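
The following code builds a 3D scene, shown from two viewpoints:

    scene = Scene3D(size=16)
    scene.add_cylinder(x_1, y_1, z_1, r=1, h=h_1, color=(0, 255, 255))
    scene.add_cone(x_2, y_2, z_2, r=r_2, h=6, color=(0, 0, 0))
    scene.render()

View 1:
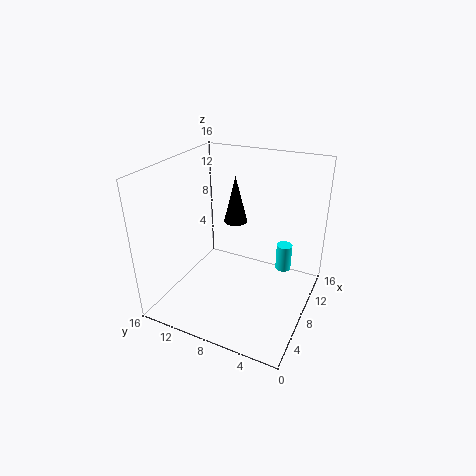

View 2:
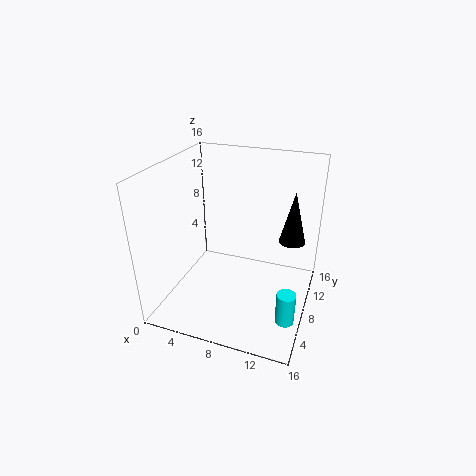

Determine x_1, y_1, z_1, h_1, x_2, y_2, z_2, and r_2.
x_1 = 14.5
y_1 = 4.5
z_1 = 1
h_1 = 3.5
x_2 = 13.5
y_2 = 11
z_2 = 7
r_2 = 1.5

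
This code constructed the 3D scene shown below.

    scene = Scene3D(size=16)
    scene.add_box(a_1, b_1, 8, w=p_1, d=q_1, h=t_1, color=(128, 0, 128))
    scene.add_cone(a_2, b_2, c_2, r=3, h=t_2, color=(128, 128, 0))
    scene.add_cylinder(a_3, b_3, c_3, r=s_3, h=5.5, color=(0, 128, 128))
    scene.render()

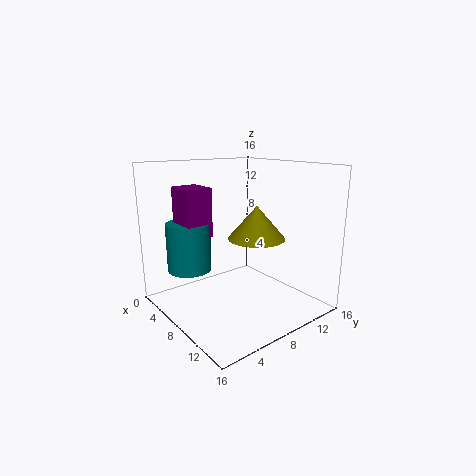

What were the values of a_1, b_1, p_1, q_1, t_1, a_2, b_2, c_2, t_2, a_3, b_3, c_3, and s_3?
a_1 = 2.5, b_1 = 3, p_1 = 3.5, q_1 = 3, t_1 = 5.5, a_2 = 10.5, b_2 = 8.5, c_2 = 8.5, t_2 = 3.5, a_3 = 4, b_3 = 4, c_3 = 4, s_3 = 2.5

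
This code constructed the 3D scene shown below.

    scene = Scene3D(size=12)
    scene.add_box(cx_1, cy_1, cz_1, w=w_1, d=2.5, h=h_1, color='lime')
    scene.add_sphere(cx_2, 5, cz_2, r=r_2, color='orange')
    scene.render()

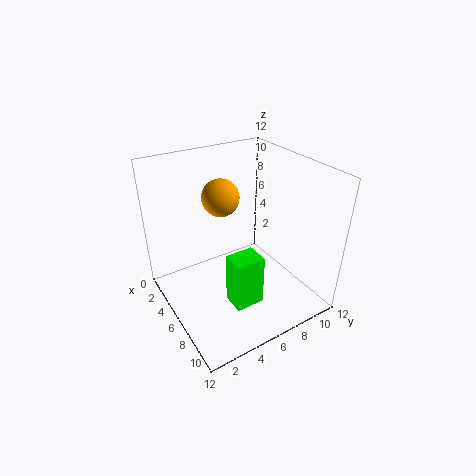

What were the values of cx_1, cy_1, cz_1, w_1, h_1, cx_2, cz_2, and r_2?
cx_1 = 6.5
cy_1 = 4.5
cz_1 = 0.5
w_1 = 2
h_1 = 4.5
cx_2 = 5
cz_2 = 9.5
r_2 = 1.5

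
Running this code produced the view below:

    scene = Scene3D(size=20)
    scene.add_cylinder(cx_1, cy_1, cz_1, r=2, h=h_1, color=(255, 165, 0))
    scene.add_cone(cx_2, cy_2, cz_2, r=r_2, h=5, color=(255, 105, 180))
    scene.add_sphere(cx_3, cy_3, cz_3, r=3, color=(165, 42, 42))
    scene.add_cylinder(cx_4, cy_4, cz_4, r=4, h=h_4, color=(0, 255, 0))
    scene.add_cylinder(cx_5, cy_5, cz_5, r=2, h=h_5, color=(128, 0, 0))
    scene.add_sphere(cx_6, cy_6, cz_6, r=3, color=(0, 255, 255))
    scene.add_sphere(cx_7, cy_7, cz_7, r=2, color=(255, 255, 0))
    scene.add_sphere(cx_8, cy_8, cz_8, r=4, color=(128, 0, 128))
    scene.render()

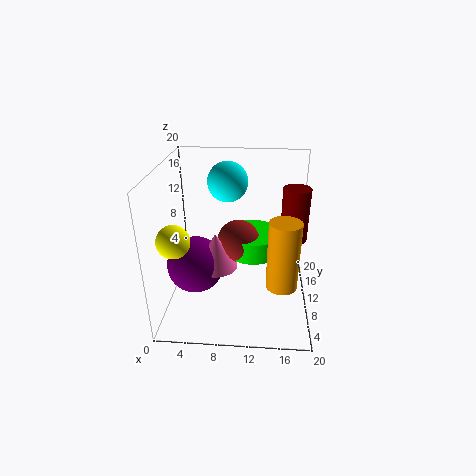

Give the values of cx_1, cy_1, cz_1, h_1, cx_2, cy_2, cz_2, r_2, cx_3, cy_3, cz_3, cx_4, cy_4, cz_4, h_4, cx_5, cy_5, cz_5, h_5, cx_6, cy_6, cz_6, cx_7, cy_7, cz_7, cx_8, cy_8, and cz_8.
cx_1 = 16, cy_1 = 5, cz_1 = 6, h_1 = 9, cx_2 = 7, cy_2 = 9, cz_2 = 6, r_2 = 3, cx_3 = 10, cy_3 = 11, cz_3 = 9, cx_4 = 12, cy_4 = 12, cz_4 = 7, h_4 = 3, cx_5 = 18, cy_5 = 14, cz_5 = 8, h_5 = 8, cx_6 = 8, cy_6 = 16, cz_6 = 16, cx_7 = 3, cy_7 = 3, cz_7 = 13, cx_8 = 4, cy_8 = 9, cz_8 = 6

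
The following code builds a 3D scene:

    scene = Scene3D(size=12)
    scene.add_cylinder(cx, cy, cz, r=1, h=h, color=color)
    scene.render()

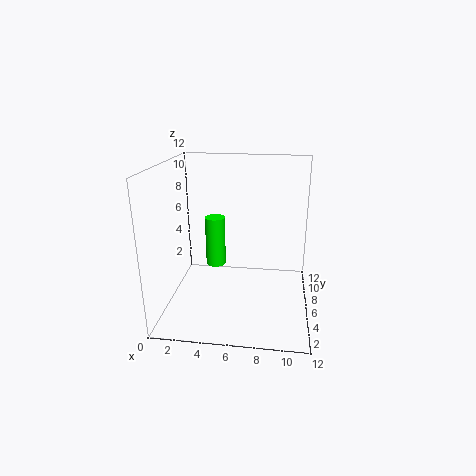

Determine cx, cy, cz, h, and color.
cx = 3, cy = 11, cz = 1, h = 5, color = 'lime'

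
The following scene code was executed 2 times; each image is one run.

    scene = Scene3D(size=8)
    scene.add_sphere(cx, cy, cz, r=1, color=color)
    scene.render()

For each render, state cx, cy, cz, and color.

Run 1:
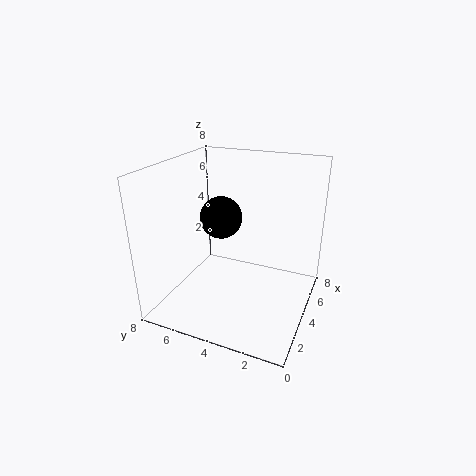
cx = 2, cy = 4, cz = 6, color = 'black'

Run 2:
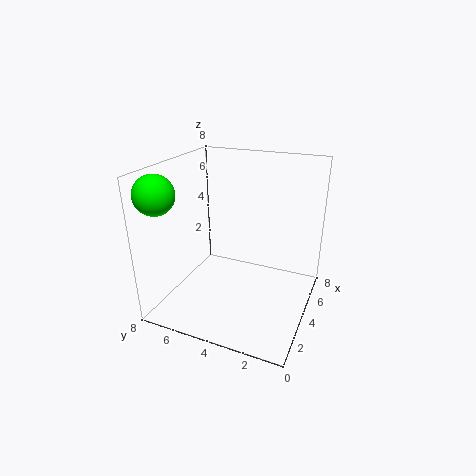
cx = 1, cy = 7, cz = 7, color = 'lime'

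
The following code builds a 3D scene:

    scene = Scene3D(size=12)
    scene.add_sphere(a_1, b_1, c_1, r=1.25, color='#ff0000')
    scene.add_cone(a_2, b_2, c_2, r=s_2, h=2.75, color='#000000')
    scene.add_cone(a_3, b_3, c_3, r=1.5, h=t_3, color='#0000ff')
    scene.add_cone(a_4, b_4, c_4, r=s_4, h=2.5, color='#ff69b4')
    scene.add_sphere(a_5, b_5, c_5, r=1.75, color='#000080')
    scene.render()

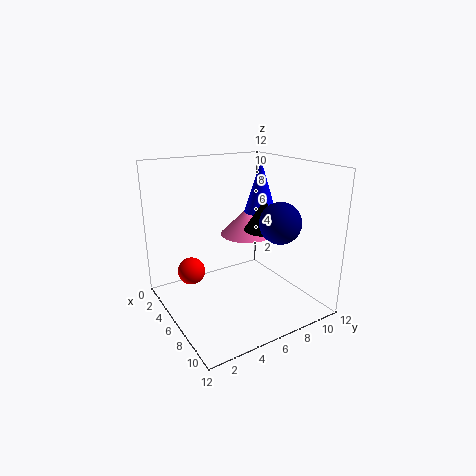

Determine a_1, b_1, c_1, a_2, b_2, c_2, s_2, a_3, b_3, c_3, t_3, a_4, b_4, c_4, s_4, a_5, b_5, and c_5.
a_1 = 2.25; b_1 = 3.25; c_1 = 2; a_2 = 5.5; b_2 = 9; c_2 = 6; s_2 = 1.75; a_3 = 3.5; b_3 = 10; c_3 = 7; t_3 = 4.75; a_4 = 2.75; b_4 = 9; c_4 = 4.75; s_4 = 2.5; a_5 = 7.75; b_5 = 9; c_5 = 7.25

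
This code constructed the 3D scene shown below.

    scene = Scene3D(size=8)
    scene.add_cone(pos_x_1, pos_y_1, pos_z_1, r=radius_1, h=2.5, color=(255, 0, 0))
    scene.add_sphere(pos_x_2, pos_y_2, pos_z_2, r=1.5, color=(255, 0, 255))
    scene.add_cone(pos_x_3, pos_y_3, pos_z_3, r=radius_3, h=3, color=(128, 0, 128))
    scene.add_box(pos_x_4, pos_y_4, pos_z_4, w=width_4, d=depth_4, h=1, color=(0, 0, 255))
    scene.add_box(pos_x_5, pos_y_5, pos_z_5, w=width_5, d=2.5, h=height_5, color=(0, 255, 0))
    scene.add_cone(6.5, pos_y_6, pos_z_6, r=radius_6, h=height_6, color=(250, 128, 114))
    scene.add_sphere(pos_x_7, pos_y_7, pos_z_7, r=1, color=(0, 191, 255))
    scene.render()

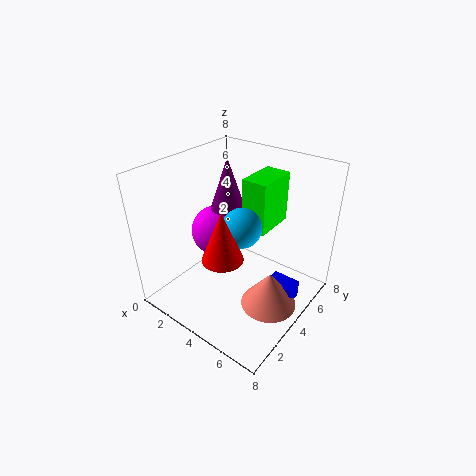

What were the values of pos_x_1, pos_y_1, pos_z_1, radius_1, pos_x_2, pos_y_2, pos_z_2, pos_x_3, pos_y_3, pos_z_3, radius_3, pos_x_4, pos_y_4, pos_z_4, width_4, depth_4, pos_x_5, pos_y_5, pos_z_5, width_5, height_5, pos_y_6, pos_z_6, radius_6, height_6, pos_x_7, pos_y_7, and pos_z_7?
pos_x_1 = 5, pos_y_1 = 1.5, pos_z_1 = 4.5, radius_1 = 1, pos_x_2 = 2, pos_y_2 = 4.5, pos_z_2 = 3.5, pos_x_3 = 2.5, pos_y_3 = 5, pos_z_3 = 5, radius_3 = 1, pos_x_4 = 6, pos_y_4 = 4, pos_z_4 = 1, width_4 = 1.5, depth_4 = 1, pos_x_5 = 3.5, pos_y_5 = 5, pos_z_5 = 4, width_5 = 1.5, height_5 = 3, pos_y_6 = 3.5, pos_z_6 = 1, radius_6 = 1.5, height_6 = 2, pos_x_7 = 5, pos_y_7 = 3, pos_z_7 = 5.5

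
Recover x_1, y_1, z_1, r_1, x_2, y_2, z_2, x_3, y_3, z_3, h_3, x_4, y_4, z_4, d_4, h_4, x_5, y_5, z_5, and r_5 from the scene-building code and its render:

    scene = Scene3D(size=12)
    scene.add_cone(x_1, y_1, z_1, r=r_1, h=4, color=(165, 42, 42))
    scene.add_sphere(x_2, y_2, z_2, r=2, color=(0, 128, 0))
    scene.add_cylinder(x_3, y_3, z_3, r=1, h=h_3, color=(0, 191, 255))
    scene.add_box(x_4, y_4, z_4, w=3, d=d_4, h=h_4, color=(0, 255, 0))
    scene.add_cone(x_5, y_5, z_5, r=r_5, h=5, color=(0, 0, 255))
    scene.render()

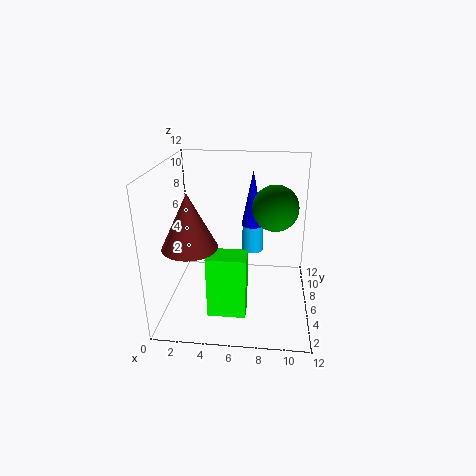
x_1 = 3; y_1 = 2; z_1 = 7; r_1 = 2; x_2 = 9; y_2 = 8; z_2 = 8; x_3 = 7; y_3 = 10; z_3 = 3; h_3 = 3; x_4 = 4; y_4 = 2; z_4 = 1; d_4 = 2; h_4 = 5; x_5 = 7; y_5 = 9; z_5 = 6; r_5 = 1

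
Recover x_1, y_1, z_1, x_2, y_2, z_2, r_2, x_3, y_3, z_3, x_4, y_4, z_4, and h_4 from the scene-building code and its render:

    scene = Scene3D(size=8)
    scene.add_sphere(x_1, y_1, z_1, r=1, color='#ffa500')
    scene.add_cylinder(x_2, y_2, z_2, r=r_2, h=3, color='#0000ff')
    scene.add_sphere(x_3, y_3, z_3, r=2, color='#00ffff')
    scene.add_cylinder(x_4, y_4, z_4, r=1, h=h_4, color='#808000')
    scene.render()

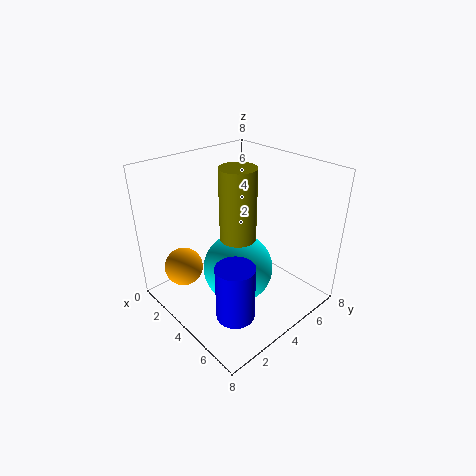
x_1 = 3
y_1 = 1
z_1 = 3
x_2 = 6
y_2 = 2
z_2 = 1
r_2 = 1
x_3 = 4
y_3 = 4
z_3 = 2
x_4 = 4
y_4 = 4
z_4 = 4
h_4 = 4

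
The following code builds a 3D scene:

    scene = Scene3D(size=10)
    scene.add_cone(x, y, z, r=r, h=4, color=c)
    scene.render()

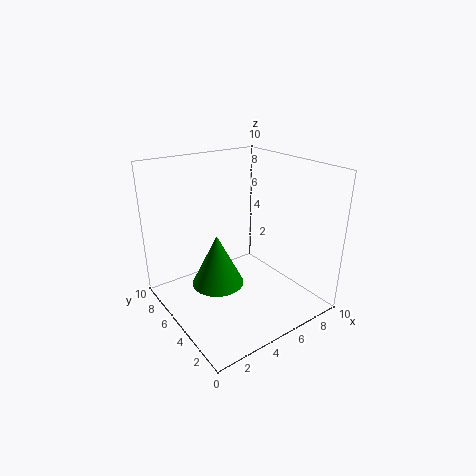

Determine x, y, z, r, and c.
x = 4.5; y = 7; z = 0.5; r = 2; c = 'green'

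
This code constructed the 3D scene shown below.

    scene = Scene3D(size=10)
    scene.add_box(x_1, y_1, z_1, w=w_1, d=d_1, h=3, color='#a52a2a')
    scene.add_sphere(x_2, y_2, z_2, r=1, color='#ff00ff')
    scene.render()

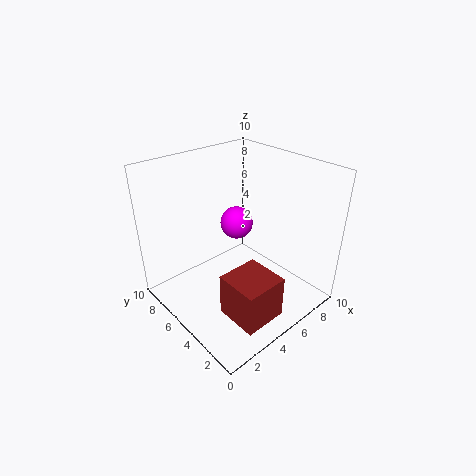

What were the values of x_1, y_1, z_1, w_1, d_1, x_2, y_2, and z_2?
x_1 = 2.5, y_1 = 1, z_1 = 0.5, w_1 = 3, d_1 = 3, x_2 = 4, y_2 = 4, z_2 = 7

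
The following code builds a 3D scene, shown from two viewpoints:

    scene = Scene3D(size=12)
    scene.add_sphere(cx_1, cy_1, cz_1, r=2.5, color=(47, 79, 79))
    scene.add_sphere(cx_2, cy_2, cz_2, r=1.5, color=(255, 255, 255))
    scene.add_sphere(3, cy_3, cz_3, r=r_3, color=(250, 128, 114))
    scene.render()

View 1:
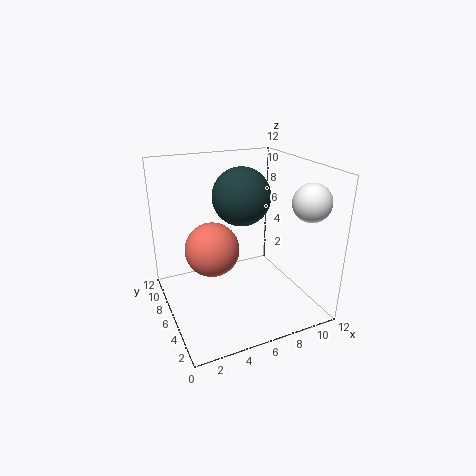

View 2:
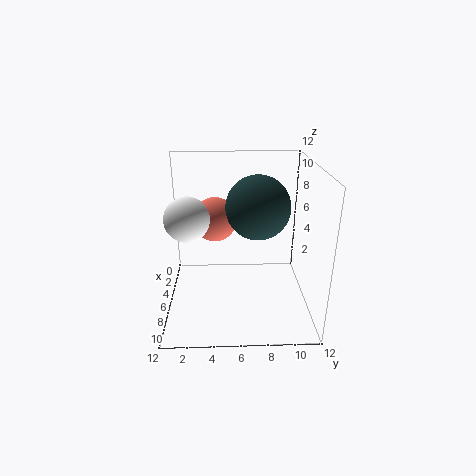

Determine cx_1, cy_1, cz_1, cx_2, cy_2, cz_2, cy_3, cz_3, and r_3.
cx_1 = 7; cy_1 = 7.5; cz_1 = 9; cx_2 = 10.5; cy_2 = 2.5; cz_2 = 9.5; cy_3 = 4; cz_3 = 6.5; r_3 = 2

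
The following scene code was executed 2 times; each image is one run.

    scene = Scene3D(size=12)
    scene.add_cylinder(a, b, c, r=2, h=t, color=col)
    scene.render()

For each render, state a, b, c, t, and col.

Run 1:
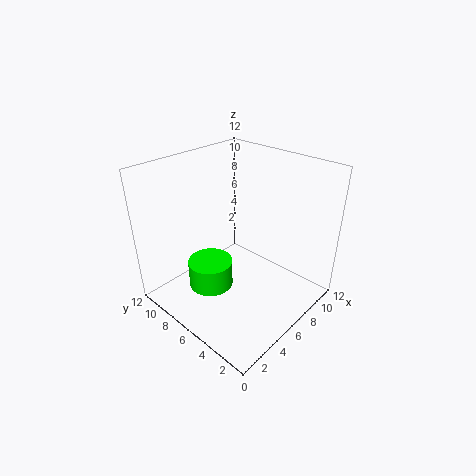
a = 5
b = 8.5
c = 0.5
t = 2.5
col = 'lime'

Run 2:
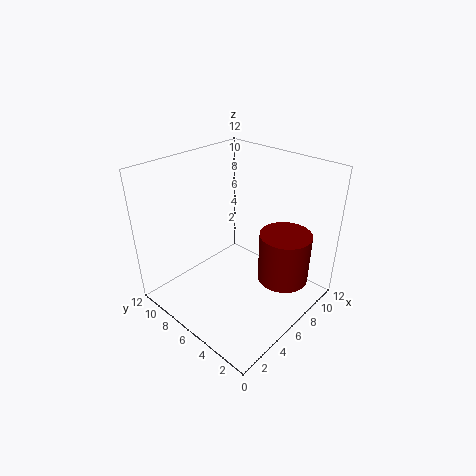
a = 7
b = 2
c = 3.5
t = 4
col = 'maroon'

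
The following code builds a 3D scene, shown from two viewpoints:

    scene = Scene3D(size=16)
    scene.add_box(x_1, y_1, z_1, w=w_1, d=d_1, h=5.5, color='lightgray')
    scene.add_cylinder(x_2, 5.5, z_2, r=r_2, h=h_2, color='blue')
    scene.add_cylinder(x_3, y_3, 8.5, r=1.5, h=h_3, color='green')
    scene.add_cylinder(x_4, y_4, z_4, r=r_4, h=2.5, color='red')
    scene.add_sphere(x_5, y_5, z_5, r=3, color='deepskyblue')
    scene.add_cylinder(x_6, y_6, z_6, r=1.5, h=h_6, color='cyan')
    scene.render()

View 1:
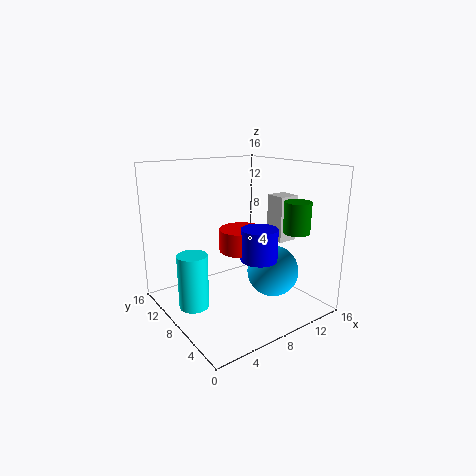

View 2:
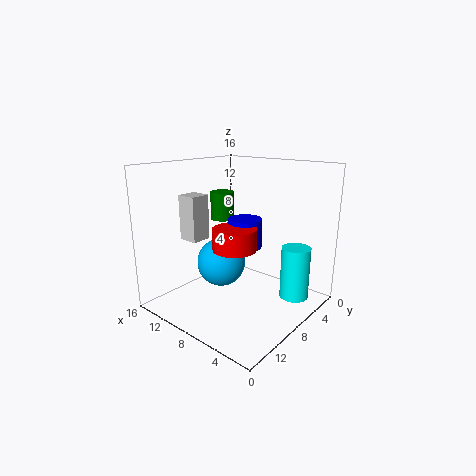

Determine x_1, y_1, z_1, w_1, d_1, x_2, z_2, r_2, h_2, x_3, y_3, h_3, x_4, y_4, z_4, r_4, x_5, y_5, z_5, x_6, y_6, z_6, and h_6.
x_1 = 13.5
y_1 = 7
z_1 = 6.5
w_1 = 2.5
d_1 = 2.5
x_2 = 9
z_2 = 6
r_2 = 2
h_2 = 3.5
x_3 = 13.5
y_3 = 4.5
h_3 = 3.5
x_4 = 8.5
y_4 = 8
z_4 = 6.5
r_4 = 2.5
x_5 = 12
y_5 = 6.5
z_5 = 3.5
x_6 = 1.5
y_6 = 6.5
z_6 = 2.5
h_6 = 5.5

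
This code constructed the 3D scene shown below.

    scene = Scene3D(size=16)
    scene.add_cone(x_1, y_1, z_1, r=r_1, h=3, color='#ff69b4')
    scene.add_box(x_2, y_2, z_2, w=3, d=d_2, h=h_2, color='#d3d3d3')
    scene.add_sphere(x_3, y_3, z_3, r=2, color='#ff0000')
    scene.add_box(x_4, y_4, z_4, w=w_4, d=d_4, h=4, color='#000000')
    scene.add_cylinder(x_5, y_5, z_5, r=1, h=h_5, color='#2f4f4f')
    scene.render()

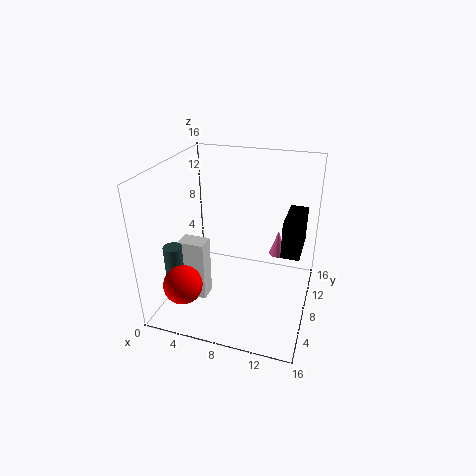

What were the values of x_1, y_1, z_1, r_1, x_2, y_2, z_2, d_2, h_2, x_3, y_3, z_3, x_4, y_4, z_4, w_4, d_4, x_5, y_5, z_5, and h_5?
x_1 = 12, y_1 = 11, z_1 = 5, r_1 = 1, x_2 = 2, y_2 = 5, z_2 = 1, d_2 = 2, h_2 = 7, x_3 = 4, y_3 = 2, z_3 = 5, x_4 = 13, y_4 = 7, z_4 = 7, w_4 = 2, d_4 = 5, x_5 = 2, y_5 = 4, z_5 = 2, h_5 = 6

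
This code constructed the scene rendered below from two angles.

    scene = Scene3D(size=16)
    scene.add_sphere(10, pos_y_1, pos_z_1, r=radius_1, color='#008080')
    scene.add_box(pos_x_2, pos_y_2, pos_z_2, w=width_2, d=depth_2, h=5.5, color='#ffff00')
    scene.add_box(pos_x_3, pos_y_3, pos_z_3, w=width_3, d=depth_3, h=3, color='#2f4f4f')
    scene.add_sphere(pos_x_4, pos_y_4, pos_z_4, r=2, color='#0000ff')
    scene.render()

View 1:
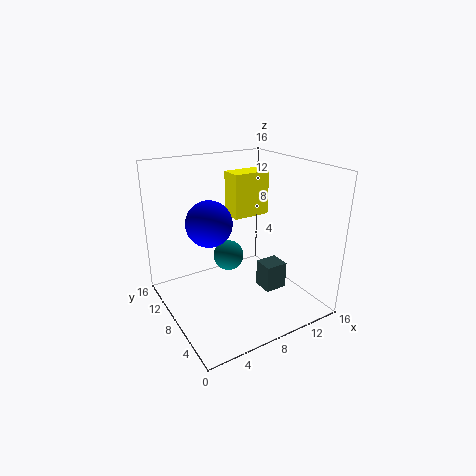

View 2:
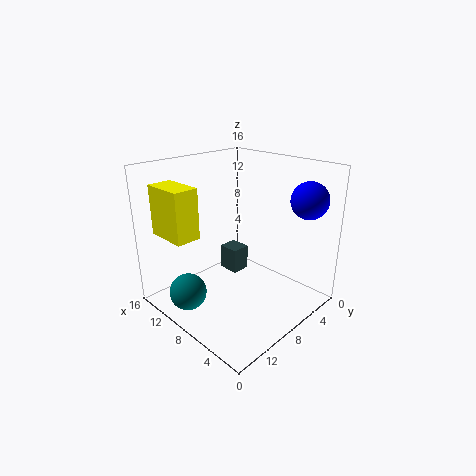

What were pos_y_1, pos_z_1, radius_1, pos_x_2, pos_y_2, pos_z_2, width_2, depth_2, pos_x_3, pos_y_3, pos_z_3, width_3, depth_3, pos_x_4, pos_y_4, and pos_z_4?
pos_y_1 = 13.75
pos_z_1 = 2.75
radius_1 = 2
pos_x_2 = 10
pos_y_2 = 11.75
pos_z_2 = 8.5
width_2 = 4.75
depth_2 = 2.75
pos_x_3 = 9.75
pos_y_3 = 4.5
pos_z_3 = 2.25
width_3 = 2.5
depth_3 = 2.25
pos_x_4 = 2.25
pos_y_4 = 3.25
pos_z_4 = 12.5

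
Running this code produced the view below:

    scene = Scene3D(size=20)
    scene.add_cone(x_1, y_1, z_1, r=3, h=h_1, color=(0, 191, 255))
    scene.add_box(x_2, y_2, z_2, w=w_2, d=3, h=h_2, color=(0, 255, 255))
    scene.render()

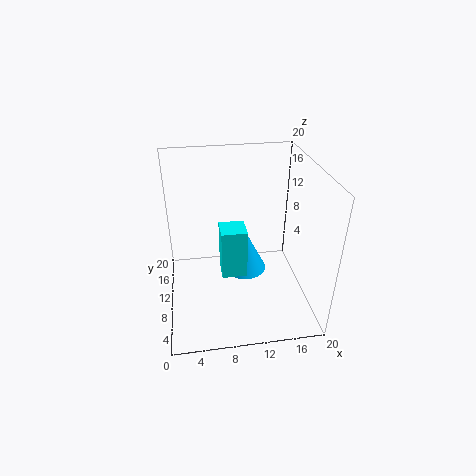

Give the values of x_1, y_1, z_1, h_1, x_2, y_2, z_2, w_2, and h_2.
x_1 = 11
y_1 = 10
z_1 = 5
h_1 = 6
x_2 = 7
y_2 = 3
z_2 = 9
w_2 = 3
h_2 = 6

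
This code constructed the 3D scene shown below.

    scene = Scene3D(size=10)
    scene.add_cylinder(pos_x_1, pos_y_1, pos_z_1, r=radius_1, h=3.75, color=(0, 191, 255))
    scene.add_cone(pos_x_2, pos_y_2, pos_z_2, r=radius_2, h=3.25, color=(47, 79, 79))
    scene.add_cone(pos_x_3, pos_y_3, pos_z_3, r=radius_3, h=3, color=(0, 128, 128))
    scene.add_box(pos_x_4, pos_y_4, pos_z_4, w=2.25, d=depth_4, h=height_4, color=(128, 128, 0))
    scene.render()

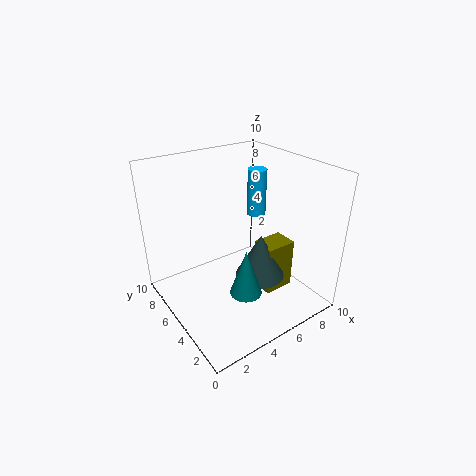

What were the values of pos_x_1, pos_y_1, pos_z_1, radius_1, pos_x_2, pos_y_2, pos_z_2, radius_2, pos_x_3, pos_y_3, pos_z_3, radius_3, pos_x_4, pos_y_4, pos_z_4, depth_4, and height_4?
pos_x_1 = 8.75; pos_y_1 = 7.75; pos_z_1 = 4.75; radius_1 = 0.75; pos_x_2 = 6.25; pos_y_2 = 4; pos_z_2 = 2; radius_2 = 1.75; pos_x_3 = 3.5; pos_y_3 = 2; pos_z_3 = 3; radius_3 = 1; pos_x_4 = 6.5; pos_y_4 = 3.25; pos_z_4 = 0.5; depth_4 = 1.75; height_4 = 3.75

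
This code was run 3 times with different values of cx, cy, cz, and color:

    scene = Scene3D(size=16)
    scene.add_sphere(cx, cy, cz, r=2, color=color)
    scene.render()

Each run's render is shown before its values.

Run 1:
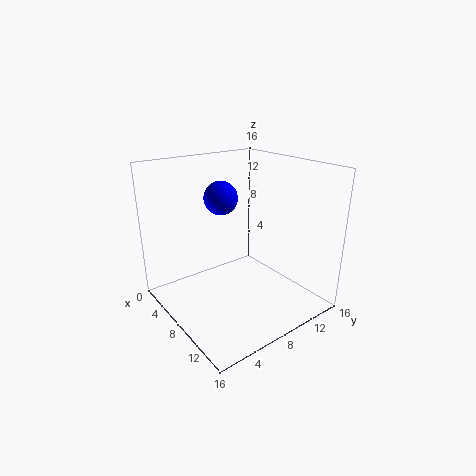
cx = 4, cy = 8.5, cz = 11.5, color = 'blue'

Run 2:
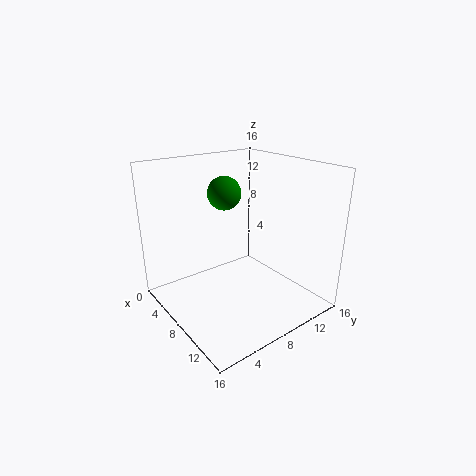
cx = 4, cy = 9, cz = 12, color = 'green'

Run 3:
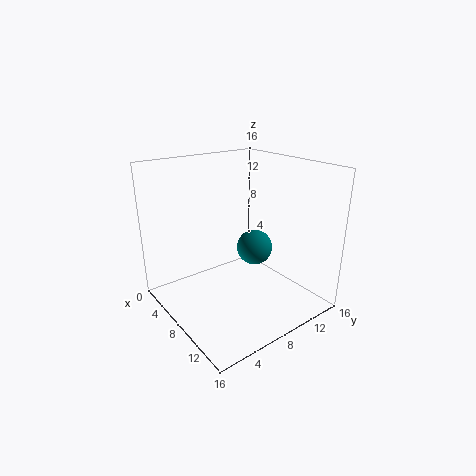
cx = 8.5, cy = 10, cz = 6.5, color = 'teal'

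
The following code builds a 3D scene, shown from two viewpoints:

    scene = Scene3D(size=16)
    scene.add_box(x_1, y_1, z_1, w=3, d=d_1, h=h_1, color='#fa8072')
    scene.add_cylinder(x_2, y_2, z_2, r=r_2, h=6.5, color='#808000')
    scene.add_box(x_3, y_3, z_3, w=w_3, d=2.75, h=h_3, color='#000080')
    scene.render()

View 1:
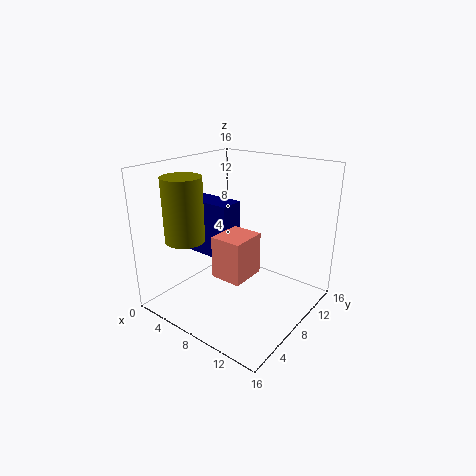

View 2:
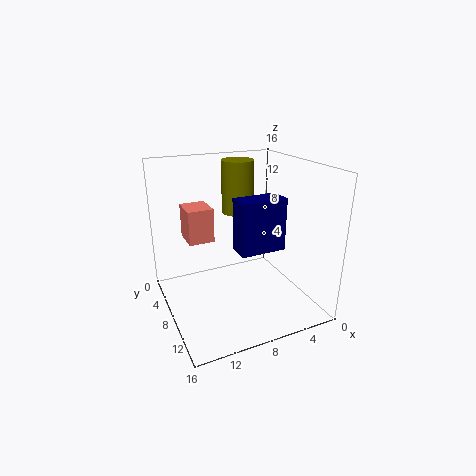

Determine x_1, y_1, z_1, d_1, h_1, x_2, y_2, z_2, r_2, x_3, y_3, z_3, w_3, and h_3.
x_1 = 9.75
y_1 = 1.75
z_1 = 6.75
d_1 = 3.5
h_1 = 4
x_2 = 5.5
y_2 = 2.5
z_2 = 9
r_2 = 2
x_3 = 2.25
y_3 = 6
z_3 = 5.75
w_3 = 5.5
h_3 = 6.25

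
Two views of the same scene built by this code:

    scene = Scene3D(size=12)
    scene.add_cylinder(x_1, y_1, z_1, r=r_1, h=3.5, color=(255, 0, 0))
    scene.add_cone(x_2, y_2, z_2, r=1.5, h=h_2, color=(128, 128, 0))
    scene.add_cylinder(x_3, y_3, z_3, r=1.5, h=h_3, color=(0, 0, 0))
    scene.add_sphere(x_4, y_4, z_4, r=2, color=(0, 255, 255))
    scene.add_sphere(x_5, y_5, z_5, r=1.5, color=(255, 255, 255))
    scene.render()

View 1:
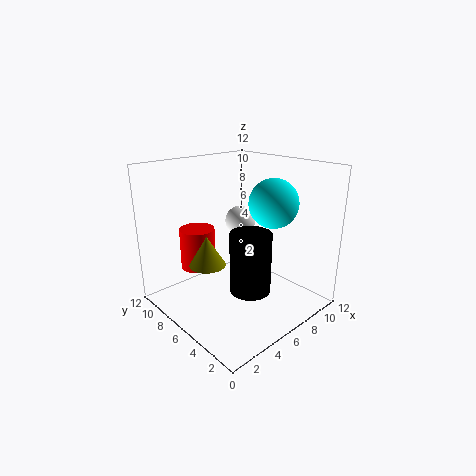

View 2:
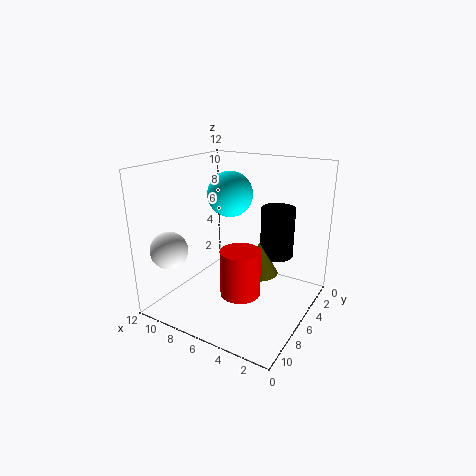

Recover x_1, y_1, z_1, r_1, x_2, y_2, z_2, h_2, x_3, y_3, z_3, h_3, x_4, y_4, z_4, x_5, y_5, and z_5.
x_1 = 4
y_1 = 9
z_1 = 3
r_1 = 1.5
x_2 = 3.5
y_2 = 7
z_2 = 4
h_2 = 2.5
x_3 = 4
y_3 = 2.5
z_3 = 3.5
h_3 = 4.5
x_4 = 8
y_4 = 4
z_4 = 9
x_5 = 10
y_5 = 10
z_5 = 5.5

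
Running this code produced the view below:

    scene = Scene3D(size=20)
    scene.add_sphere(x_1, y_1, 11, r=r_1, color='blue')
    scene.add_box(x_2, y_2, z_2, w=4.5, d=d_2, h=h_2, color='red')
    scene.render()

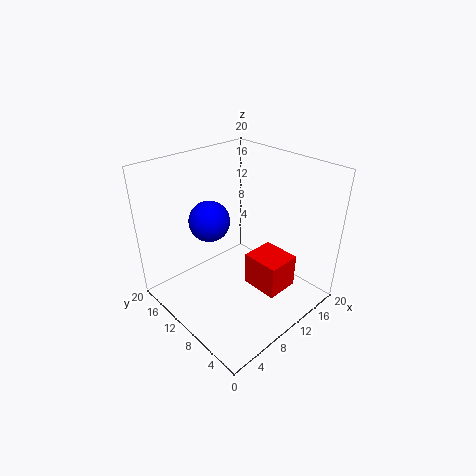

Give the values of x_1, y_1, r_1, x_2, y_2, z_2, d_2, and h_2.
x_1 = 9, y_1 = 15, r_1 = 3, x_2 = 9, y_2 = 2.5, z_2 = 4.5, d_2 = 5, h_2 = 4.5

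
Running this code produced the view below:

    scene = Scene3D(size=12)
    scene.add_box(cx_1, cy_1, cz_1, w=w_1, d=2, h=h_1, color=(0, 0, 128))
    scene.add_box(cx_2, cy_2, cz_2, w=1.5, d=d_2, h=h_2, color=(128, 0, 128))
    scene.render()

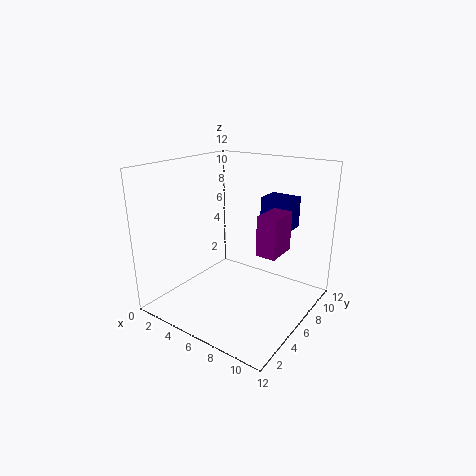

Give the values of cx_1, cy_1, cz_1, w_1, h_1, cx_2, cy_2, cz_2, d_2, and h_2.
cx_1 = 7.5
cy_1 = 7
cz_1 = 7
w_1 = 2.5
h_1 = 2.5
cx_2 = 9
cy_2 = 4
cz_2 = 6
d_2 = 2.5
h_2 = 3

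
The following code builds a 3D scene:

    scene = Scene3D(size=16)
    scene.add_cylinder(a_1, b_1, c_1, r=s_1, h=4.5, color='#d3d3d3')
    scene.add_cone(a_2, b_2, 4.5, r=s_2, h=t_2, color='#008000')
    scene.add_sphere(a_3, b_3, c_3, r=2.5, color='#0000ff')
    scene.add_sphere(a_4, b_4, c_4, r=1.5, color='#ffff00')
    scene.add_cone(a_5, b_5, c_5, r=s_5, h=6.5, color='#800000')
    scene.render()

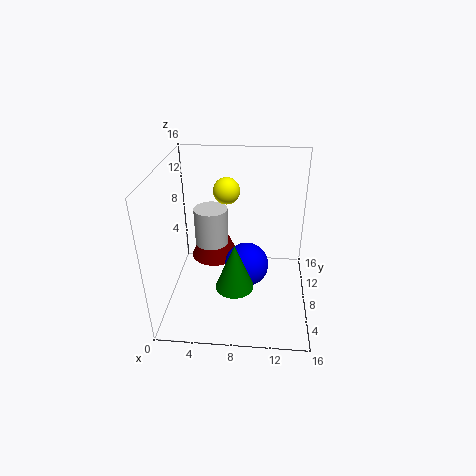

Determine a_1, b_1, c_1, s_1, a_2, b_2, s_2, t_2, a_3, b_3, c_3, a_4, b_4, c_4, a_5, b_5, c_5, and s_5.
a_1 = 4.5, b_1 = 11, c_1 = 5.5, s_1 = 2, a_2 = 8, b_2 = 4, s_2 = 2, t_2 = 5, a_3 = 9, b_3 = 8, c_3 = 4.5, a_4 = 6.5, b_4 = 10.5, c_4 = 12.5, a_5 = 4.5, b_5 = 13, c_5 = 2.5, s_5 = 3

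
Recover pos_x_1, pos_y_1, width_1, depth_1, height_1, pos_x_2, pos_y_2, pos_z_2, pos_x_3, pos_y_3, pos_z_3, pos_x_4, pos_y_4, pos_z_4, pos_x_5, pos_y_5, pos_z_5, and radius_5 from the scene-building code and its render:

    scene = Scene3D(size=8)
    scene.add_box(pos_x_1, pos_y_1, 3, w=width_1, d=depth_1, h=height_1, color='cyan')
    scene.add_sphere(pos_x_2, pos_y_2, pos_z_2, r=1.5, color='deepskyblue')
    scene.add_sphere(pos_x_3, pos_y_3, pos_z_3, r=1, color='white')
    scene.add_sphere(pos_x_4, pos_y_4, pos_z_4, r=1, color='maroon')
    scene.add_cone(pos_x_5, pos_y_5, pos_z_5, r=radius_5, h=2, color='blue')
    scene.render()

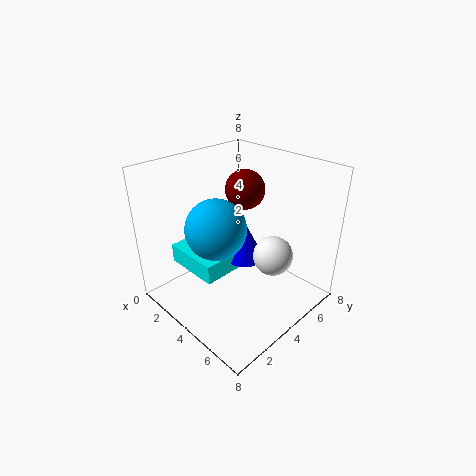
pos_x_1 = 2; pos_y_1 = 1; width_1 = 3; depth_1 = 2; height_1 = 1; pos_x_2 = 4.5; pos_y_2 = 2; pos_z_2 = 5.5; pos_x_3 = 6.5; pos_y_3 = 4; pos_z_3 = 4; pos_x_4 = 4.5; pos_y_4 = 4; pos_z_4 = 7; pos_x_5 = 5; pos_y_5 = 3.5; pos_z_5 = 3.5; radius_5 = 1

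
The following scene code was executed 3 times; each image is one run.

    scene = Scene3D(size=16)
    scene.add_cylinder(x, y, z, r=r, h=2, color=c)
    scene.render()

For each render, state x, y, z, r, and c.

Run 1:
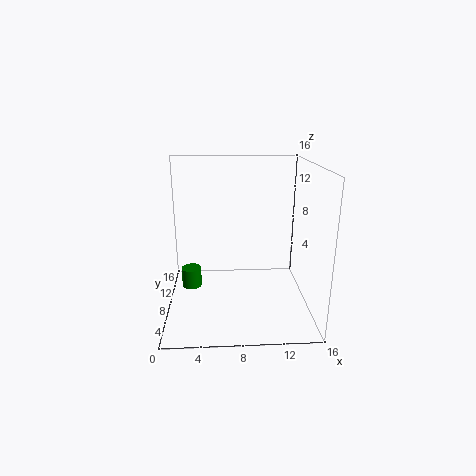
x = 3, y = 5, z = 4, r = 1, c = 'green'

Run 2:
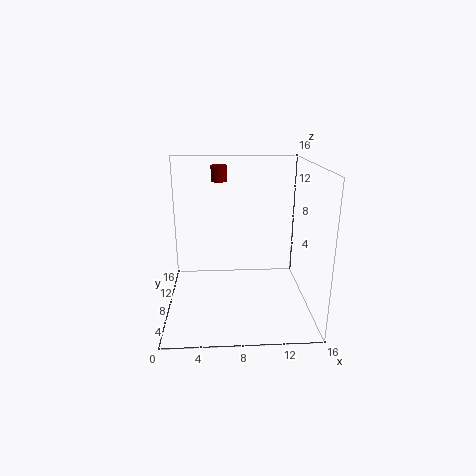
x = 6, y = 15, z = 13, r = 1, c = 'maroon'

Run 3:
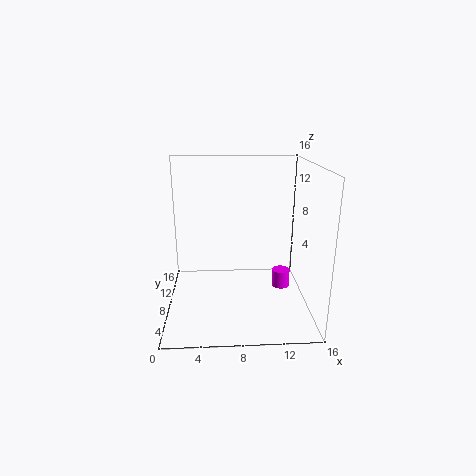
x = 13, y = 8, z = 2, r = 1, c = 'magenta'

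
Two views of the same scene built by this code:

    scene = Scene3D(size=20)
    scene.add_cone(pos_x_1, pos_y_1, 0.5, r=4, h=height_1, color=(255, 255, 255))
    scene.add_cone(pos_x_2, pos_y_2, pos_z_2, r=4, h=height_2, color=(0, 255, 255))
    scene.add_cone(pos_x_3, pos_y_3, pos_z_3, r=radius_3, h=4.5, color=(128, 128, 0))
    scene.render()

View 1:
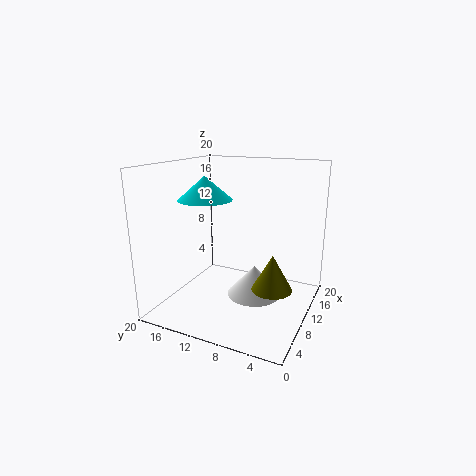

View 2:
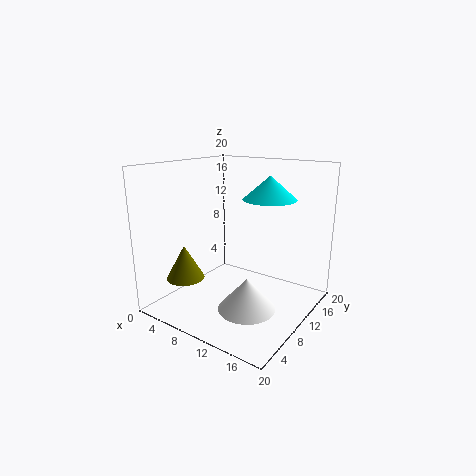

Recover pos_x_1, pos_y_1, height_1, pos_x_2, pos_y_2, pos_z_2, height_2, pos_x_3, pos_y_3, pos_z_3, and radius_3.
pos_x_1 = 12.5
pos_y_1 = 8.5
height_1 = 4.5
pos_x_2 = 11.5
pos_y_2 = 16
pos_z_2 = 14.5
height_2 = 3.5
pos_x_3 = 6
pos_y_3 = 3.5
pos_z_3 = 5.5
radius_3 = 2.5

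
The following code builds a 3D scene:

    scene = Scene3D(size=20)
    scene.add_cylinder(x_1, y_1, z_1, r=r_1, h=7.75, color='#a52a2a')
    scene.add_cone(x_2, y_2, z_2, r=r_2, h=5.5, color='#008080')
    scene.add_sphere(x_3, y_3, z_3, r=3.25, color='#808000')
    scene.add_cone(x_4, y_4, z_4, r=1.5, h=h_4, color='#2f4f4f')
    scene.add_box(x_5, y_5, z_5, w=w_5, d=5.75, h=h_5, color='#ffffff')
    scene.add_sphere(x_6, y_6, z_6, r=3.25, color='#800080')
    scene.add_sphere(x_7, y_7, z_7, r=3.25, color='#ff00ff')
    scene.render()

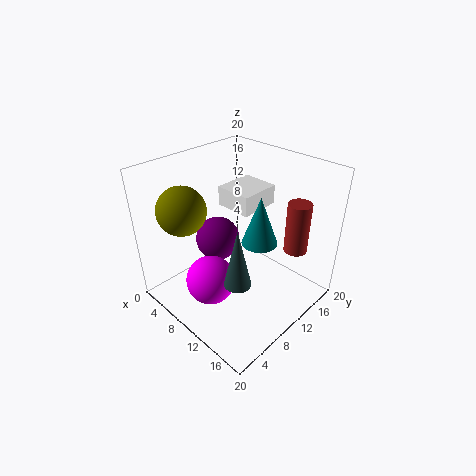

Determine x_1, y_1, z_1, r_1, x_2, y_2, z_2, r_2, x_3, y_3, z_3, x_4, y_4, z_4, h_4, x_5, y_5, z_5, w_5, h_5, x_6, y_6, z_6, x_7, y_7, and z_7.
x_1 = 14.5
y_1 = 17.75
z_1 = 6.25
r_1 = 1.75
x_2 = 16.75
y_2 = 6.5
z_2 = 14.25
r_2 = 2
x_3 = 5.5
y_3 = 4.25
z_3 = 14.75
x_4 = 17.25
y_4 = 2.5
z_4 = 11
h_4 = 6.75
x_5 = 5.75
y_5 = 10.5
z_5 = 13.5
w_5 = 5.25
h_5 = 2.75
x_6 = 5.5
y_6 = 10.25
z_6 = 7.75
x_7 = 10.25
y_7 = 4.5
z_7 = 6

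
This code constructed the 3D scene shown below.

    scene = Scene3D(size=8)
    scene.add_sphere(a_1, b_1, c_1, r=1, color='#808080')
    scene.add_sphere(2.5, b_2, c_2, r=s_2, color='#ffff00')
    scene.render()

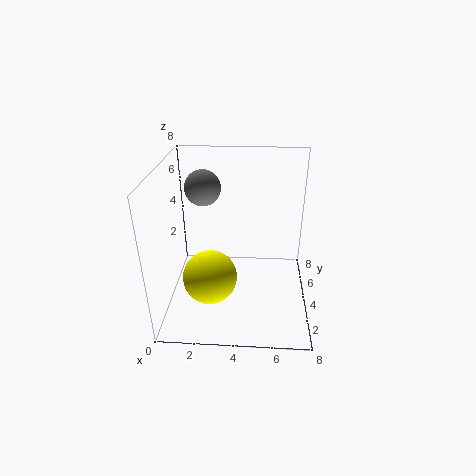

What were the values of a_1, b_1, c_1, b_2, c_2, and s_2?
a_1 = 2
b_1 = 5
c_1 = 6.5
b_2 = 3
c_2 = 2
s_2 = 1.5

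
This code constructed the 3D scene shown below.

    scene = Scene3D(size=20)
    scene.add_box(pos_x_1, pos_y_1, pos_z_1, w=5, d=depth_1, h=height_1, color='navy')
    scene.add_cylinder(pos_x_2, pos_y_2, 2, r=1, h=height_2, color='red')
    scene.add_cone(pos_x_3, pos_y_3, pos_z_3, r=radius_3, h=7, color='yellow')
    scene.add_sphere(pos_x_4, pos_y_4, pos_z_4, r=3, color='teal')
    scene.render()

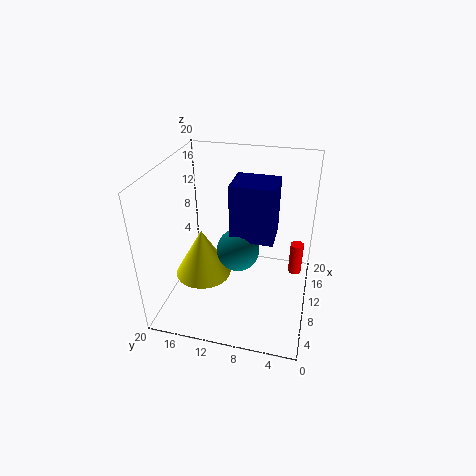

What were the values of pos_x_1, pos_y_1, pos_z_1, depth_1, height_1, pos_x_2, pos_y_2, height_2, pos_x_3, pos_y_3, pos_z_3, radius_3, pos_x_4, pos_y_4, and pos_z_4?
pos_x_1 = 9
pos_y_1 = 5
pos_z_1 = 10
depth_1 = 6
height_1 = 8
pos_x_2 = 15
pos_y_2 = 2
height_2 = 5
pos_x_3 = 9
pos_y_3 = 15
pos_z_3 = 4
radius_3 = 4
pos_x_4 = 10
pos_y_4 = 10
pos_z_4 = 8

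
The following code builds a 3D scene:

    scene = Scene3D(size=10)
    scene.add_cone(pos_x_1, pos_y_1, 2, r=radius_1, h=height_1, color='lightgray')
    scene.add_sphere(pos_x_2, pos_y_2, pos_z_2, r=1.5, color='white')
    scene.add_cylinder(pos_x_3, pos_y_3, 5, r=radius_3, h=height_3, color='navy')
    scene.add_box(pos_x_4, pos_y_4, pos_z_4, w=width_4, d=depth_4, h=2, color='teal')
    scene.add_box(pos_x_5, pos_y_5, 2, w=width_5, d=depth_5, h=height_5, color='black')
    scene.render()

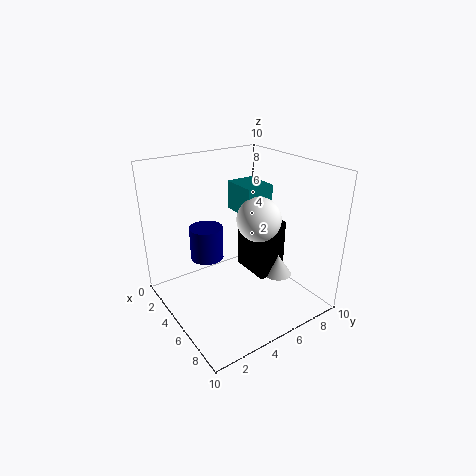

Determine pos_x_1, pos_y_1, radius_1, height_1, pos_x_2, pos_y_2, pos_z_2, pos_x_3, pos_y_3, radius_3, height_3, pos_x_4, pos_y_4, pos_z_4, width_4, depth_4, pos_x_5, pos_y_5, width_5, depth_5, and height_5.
pos_x_1 = 6.5; pos_y_1 = 7.5; radius_1 = 1; height_1 = 1.5; pos_x_2 = 6; pos_y_2 = 6; pos_z_2 = 6.5; pos_x_3 = 6; pos_y_3 = 2; radius_3 = 1; height_3 = 2; pos_x_4 = 3; pos_y_4 = 5.5; pos_z_4 = 6.5; width_4 = 2.5; depth_4 = 2; pos_x_5 = 3.5; pos_y_5 = 6; width_5 = 3; depth_5 = 2; height_5 = 4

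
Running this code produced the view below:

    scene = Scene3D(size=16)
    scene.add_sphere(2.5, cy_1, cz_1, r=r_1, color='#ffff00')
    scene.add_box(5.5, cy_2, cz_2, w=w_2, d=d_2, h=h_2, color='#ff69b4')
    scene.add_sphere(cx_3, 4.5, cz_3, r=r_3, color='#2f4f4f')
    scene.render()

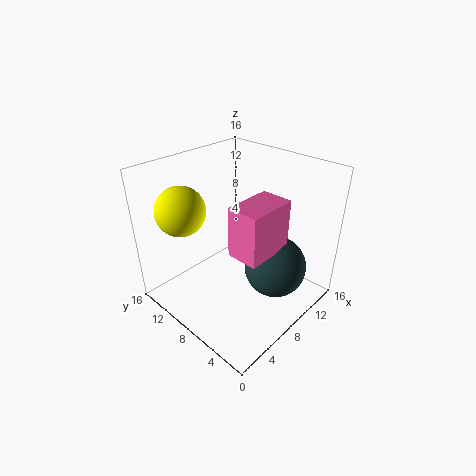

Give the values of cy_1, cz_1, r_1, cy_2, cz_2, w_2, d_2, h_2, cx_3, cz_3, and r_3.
cy_1 = 10.5, cz_1 = 12.5, r_1 = 2.5, cy_2 = 3.5, cz_2 = 7.5, w_2 = 5.5, d_2 = 3.5, h_2 = 5.5, cx_3 = 10.5, cz_3 = 4.5, r_3 = 3.5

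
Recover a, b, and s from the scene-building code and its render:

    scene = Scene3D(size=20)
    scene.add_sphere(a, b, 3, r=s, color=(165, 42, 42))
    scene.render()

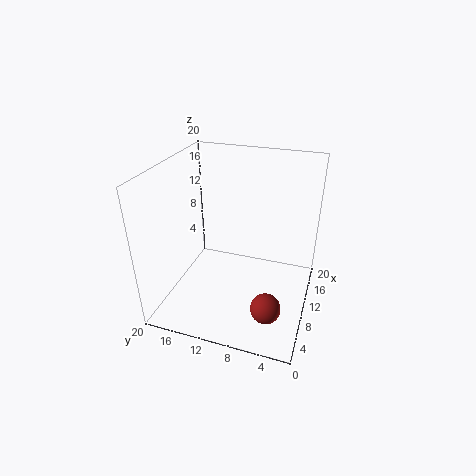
a = 5; b = 4.5; s = 2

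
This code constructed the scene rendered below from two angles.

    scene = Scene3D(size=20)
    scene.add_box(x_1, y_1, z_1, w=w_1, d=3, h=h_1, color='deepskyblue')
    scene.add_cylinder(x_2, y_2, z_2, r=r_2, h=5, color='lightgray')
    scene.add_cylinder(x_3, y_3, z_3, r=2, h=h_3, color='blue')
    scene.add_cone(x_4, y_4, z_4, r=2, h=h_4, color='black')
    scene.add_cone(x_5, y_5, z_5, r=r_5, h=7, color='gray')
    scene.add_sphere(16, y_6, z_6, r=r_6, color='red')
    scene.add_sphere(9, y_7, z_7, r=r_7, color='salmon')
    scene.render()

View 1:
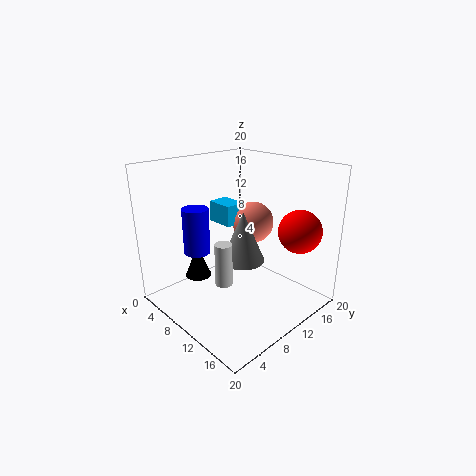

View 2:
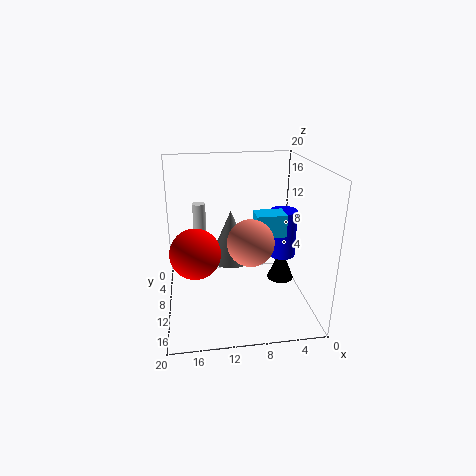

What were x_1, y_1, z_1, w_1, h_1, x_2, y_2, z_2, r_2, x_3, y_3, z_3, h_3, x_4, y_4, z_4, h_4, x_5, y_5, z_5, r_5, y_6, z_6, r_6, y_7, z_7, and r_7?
x_1 = 4, y_1 = 10, z_1 = 11, w_1 = 4, h_1 = 3, x_2 = 15, y_2 = 3, z_2 = 8, r_2 = 1, x_3 = 3, y_3 = 8, z_3 = 6, h_3 = 7, x_4 = 3, y_4 = 8, z_4 = 2, h_4 = 5, x_5 = 11, y_5 = 10, z_5 = 7, r_5 = 3, y_6 = 16, z_6 = 11, r_6 = 3, y_7 = 14, z_7 = 11, r_7 = 3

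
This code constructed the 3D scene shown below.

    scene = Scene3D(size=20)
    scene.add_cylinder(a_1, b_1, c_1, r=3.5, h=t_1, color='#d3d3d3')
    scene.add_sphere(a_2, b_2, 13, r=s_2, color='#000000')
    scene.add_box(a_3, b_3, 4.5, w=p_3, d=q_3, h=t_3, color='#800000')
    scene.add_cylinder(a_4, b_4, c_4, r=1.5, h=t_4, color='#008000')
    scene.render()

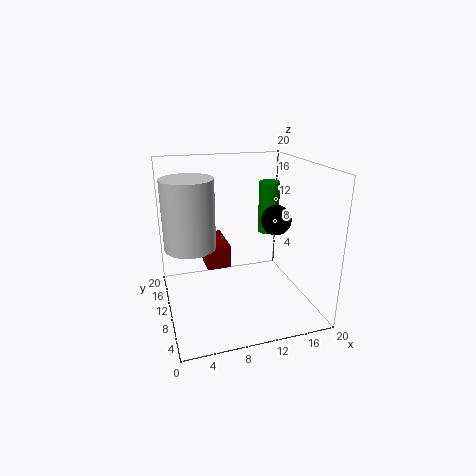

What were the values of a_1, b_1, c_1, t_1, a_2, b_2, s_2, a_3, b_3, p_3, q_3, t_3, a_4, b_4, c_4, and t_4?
a_1 = 3.5; b_1 = 11; c_1 = 9; t_1 = 9.5; a_2 = 14.5; b_2 = 7.5; s_2 = 2; a_3 = 6; b_3 = 12; p_3 = 3.5; q_3 = 6.5; t_3 = 3.5; a_4 = 15.5; b_4 = 12.5; c_4 = 9.5; t_4 = 7.5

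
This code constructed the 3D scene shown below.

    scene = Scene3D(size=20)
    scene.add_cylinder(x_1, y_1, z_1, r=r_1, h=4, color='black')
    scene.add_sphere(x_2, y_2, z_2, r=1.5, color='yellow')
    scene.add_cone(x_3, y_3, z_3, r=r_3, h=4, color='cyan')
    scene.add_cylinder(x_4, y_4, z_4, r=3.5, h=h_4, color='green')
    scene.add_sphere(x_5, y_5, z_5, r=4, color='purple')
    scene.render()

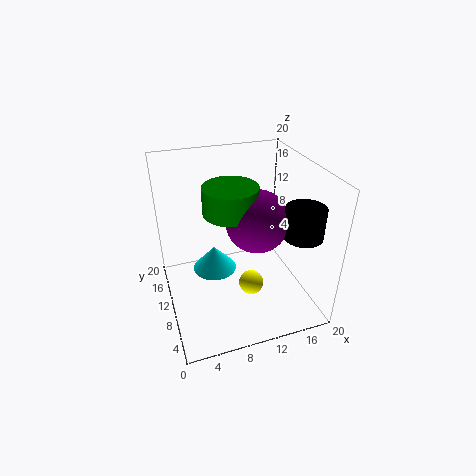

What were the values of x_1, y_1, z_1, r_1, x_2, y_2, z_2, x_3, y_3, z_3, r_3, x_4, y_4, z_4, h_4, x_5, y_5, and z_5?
x_1 = 16.5, y_1 = 4, z_1 = 12.5, r_1 = 2.5, x_2 = 9.5, y_2 = 3.5, z_2 = 7.5, x_3 = 8, y_3 = 16, z_3 = 1, r_3 = 3.5, x_4 = 8.5, y_4 = 8.5, z_4 = 15, h_4 = 3.5, x_5 = 11.5, y_5 = 7, z_5 = 14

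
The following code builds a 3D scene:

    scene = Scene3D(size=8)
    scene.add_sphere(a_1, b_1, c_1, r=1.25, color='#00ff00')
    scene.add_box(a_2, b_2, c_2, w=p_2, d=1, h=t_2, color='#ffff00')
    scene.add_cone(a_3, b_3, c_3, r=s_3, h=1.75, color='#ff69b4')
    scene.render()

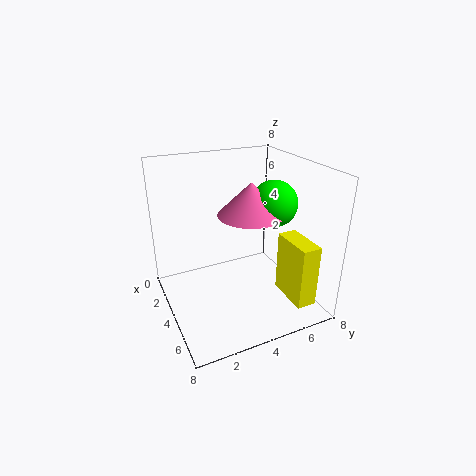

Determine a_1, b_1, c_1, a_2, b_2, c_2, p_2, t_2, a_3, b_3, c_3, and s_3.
a_1 = 4.75; b_1 = 5.75; c_1 = 6; a_2 = 5.75; b_2 = 5.5; c_2 = 1.5; p_2 = 2.25; t_2 = 3.25; a_3 = 4.5; b_3 = 4.5; c_3 = 5.5; s_3 = 1.75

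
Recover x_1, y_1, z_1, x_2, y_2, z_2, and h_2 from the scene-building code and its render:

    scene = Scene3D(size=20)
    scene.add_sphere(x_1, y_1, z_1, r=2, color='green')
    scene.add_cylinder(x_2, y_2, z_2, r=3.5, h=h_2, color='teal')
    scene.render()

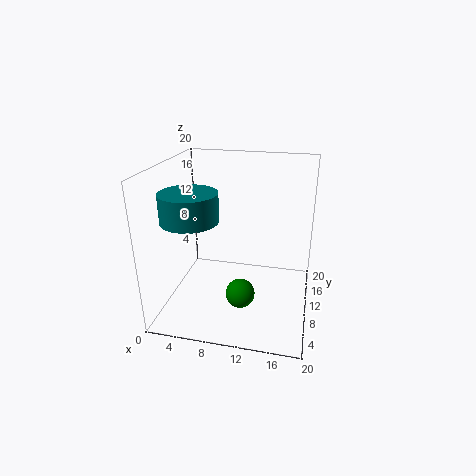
x_1 = 11
y_1 = 7
z_1 = 3
x_2 = 5.5
y_2 = 4
z_2 = 14.5
h_2 = 3.5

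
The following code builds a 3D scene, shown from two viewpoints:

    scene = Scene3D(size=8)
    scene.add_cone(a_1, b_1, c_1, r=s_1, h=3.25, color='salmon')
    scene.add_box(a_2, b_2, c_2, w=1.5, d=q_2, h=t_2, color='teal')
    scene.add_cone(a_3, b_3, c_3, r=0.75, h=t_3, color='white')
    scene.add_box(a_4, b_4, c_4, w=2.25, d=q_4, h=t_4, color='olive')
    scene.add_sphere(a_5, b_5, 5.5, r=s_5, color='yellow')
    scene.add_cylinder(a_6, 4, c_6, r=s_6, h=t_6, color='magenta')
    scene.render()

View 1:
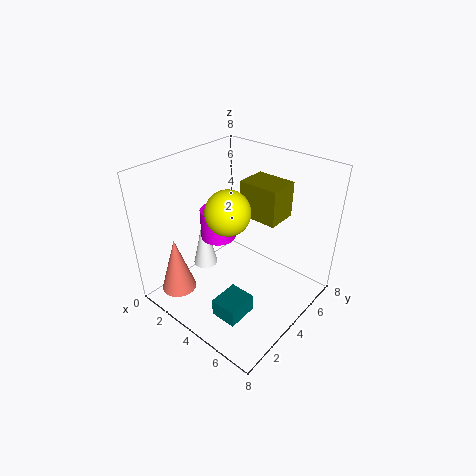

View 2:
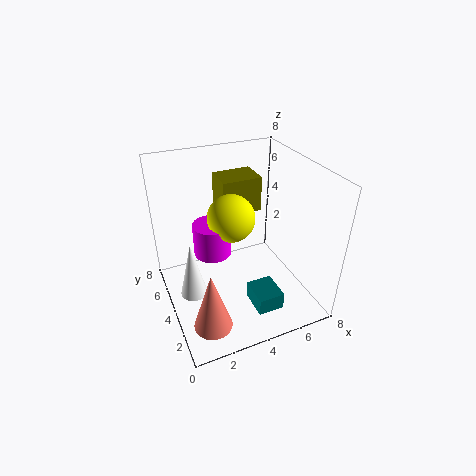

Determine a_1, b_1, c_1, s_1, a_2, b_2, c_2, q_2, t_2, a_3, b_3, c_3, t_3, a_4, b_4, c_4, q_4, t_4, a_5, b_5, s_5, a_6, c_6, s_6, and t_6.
a_1 = 1.5
b_1 = 1.5
c_1 = 0.75
s_1 = 1
a_2 = 4.25
b_2 = 1.5
c_2 = 0.25
q_2 = 1.75
t_2 = 1
a_3 = 1.25
b_3 = 4
c_3 = 1
t_3 = 3.25
a_4 = 3.5
b_4 = 4.75
c_4 = 5
q_4 = 1.75
t_4 = 2
a_5 = 3.5
b_5 = 3.75
s_5 = 1.25
a_6 = 2.5
c_6 = 3.5
s_6 = 1
t_6 = 1.75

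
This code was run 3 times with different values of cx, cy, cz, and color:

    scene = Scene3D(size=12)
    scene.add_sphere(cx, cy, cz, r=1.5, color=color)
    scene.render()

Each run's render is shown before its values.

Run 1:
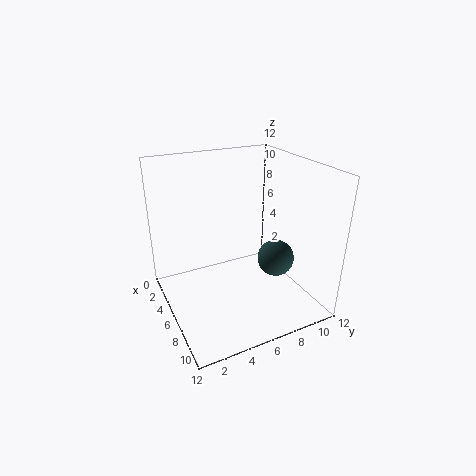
cx = 8; cy = 8.5; cz = 4.5; color = 'darkslategray'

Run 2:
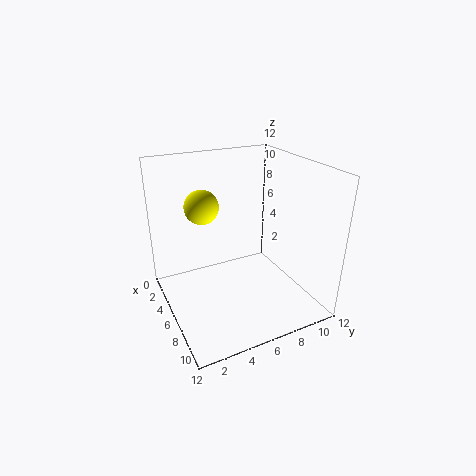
cx = 3; cy = 4; cz = 8; color = 'yellow'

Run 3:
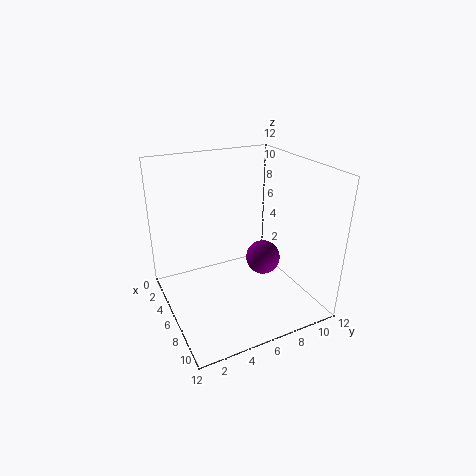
cx = 6; cy = 8.5; cz = 3.5; color = 'purple'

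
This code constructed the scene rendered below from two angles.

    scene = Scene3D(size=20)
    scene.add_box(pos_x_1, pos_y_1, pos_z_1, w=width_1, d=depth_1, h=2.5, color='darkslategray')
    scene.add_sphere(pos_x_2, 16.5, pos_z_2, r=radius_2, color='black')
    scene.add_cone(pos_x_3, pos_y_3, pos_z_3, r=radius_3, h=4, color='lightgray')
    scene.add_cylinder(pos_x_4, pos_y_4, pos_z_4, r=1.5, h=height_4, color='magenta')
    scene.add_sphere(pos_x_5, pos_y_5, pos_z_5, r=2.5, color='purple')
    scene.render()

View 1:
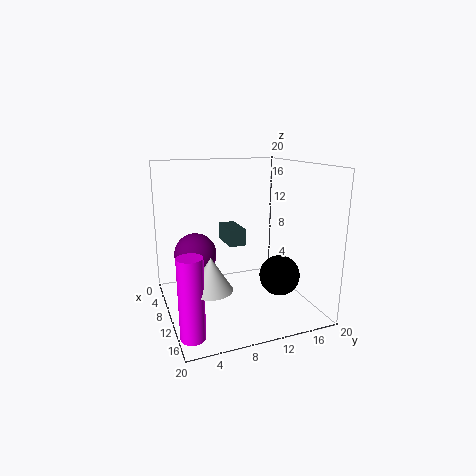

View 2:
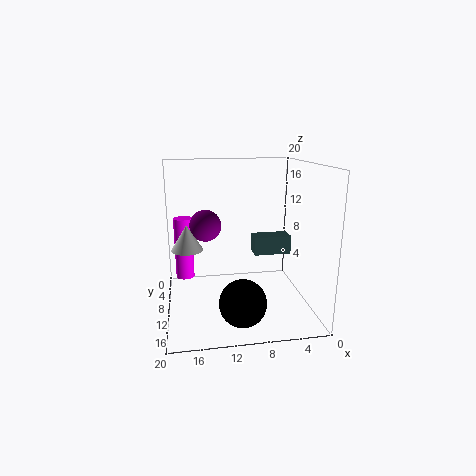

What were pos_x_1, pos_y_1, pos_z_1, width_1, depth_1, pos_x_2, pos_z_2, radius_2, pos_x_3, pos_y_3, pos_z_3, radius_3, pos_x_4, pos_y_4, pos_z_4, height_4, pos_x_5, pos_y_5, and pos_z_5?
pos_x_1 = 3; pos_y_1 = 9.5; pos_z_1 = 8; width_1 = 5; depth_1 = 2.5; pos_x_2 = 10.5; pos_z_2 = 3.5; radius_2 = 3; pos_x_3 = 17; pos_y_3 = 4; pos_z_3 = 6.5; radius_3 = 2.5; pos_x_4 = 17.5; pos_y_4 = 1.5; pos_z_4 = 1; height_4 = 10; pos_x_5 = 14; pos_y_5 = 3; pos_z_5 = 10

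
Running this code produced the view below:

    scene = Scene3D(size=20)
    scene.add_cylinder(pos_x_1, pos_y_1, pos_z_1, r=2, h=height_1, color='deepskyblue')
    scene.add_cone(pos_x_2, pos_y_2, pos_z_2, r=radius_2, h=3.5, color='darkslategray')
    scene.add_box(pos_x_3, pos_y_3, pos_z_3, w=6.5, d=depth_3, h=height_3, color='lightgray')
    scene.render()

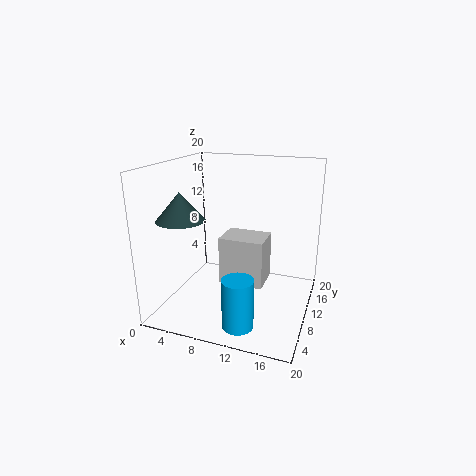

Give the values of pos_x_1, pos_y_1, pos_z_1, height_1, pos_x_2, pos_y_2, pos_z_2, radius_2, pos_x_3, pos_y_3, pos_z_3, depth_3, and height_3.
pos_x_1 = 12.5
pos_y_1 = 3
pos_z_1 = 1
height_1 = 6.5
pos_x_2 = 5
pos_y_2 = 3.5
pos_z_2 = 14
radius_2 = 3
pos_x_3 = 7
pos_y_3 = 10
pos_z_3 = 2.5
depth_3 = 5
height_3 = 7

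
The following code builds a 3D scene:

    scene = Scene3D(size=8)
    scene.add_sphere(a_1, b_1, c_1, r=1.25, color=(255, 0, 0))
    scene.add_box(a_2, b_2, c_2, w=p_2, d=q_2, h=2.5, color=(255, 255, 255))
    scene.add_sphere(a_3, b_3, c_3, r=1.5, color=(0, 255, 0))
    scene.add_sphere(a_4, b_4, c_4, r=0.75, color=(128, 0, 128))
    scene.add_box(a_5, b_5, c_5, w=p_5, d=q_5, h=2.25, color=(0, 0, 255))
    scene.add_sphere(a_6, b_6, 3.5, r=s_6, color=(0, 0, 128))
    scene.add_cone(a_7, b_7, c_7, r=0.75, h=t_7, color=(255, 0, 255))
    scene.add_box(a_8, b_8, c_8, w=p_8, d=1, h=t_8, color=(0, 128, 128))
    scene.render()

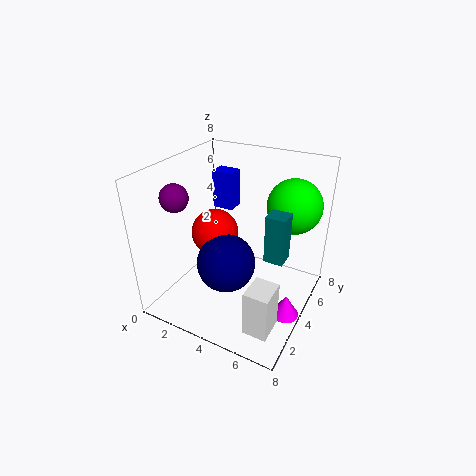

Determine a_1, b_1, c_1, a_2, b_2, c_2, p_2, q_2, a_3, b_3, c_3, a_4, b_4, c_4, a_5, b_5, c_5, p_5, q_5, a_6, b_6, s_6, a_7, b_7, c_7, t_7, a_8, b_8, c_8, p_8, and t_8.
a_1 = 3, b_1 = 3.25, c_1 = 4.5, a_2 = 6, b_2 = 0.75, c_2 = 0.75, p_2 = 1.25, q_2 = 1.5, a_3 = 6.5, b_3 = 5.75, c_3 = 5.75, a_4 = 1.25, b_4 = 2.25, c_4 = 6.5, a_5 = 1.5, b_5 = 5.5, c_5 = 4.75, p_5 = 1.25, q_5 = 1, a_6 = 4.25, b_6 = 2.25, s_6 = 1.5, a_7 = 7.25, b_7 = 3.5, c_7 = 0.25, t_7 = 1.25, a_8 = 6, b_8 = 3, c_8 = 3.75, p_8 = 1, t_8 = 2.5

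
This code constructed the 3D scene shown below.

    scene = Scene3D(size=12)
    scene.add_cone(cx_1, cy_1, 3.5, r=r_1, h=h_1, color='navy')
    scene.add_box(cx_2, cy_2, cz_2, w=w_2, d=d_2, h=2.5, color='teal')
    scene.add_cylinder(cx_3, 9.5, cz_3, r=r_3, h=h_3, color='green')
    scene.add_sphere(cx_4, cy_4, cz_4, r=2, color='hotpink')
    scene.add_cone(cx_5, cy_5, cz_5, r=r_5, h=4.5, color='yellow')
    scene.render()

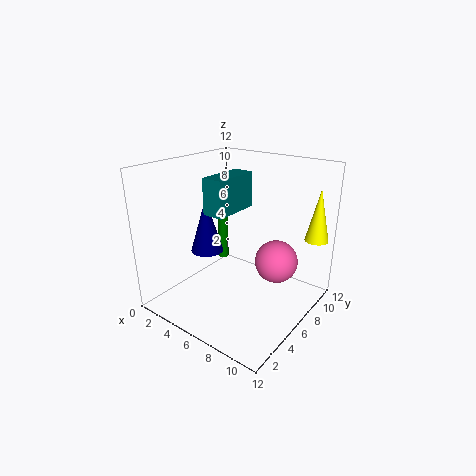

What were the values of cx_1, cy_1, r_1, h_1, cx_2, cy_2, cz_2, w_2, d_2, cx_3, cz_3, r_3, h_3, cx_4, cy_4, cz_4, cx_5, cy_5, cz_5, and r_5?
cx_1 = 2; cy_1 = 6.5; r_1 = 1.5; h_1 = 5; cx_2 = 6.5; cy_2 = 1.5; cz_2 = 9.5; w_2 = 1.5; d_2 = 3.5; cx_3 = 1.5; cz_3 = 1.5; r_3 = 0.5; h_3 = 5; cx_4 = 7.5; cy_4 = 10; cz_4 = 2.5; cx_5 = 11; cy_5 = 10.5; cz_5 = 5.5; r_5 = 1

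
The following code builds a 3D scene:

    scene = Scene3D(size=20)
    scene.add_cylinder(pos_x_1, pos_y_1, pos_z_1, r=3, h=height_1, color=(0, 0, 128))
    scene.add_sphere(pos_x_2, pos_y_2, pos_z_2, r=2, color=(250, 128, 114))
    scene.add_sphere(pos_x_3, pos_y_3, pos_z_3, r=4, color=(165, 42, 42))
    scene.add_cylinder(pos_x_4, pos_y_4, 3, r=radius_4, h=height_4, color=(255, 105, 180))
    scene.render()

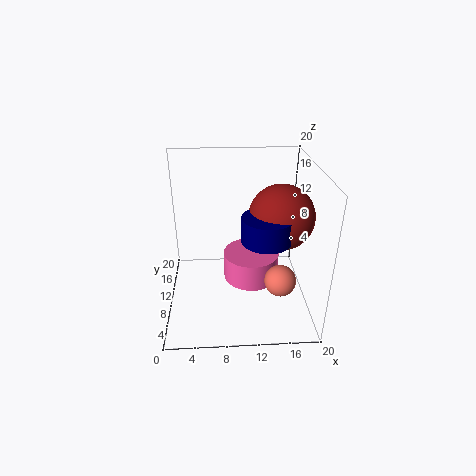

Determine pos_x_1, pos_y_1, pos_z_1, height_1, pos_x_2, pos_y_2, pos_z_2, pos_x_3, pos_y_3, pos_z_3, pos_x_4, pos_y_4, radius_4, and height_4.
pos_x_1 = 13, pos_y_1 = 4, pos_z_1 = 13, height_1 = 3, pos_x_2 = 15, pos_y_2 = 4, pos_z_2 = 7, pos_x_3 = 15, pos_y_3 = 6, pos_z_3 = 15, pos_x_4 = 12, pos_y_4 = 11, radius_4 = 4, height_4 = 4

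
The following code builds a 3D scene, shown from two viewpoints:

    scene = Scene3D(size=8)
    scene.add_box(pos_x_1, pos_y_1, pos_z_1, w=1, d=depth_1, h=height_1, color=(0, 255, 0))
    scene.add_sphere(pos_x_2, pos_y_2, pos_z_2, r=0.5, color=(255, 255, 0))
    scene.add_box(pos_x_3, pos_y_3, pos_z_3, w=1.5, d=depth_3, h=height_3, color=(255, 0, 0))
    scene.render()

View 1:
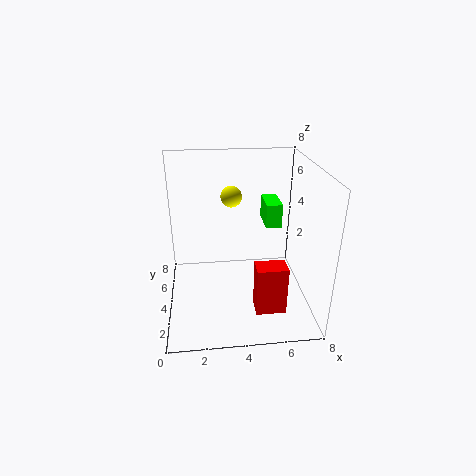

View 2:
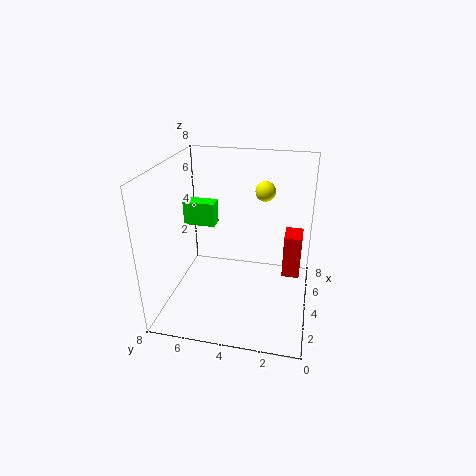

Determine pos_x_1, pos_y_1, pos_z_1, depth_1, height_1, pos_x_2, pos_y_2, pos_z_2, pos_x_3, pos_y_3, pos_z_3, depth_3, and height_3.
pos_x_1 = 6
pos_y_1 = 6
pos_z_1 = 3.5
depth_1 = 2
height_1 = 1.5
pos_x_2 = 3.5
pos_y_2 = 2.5
pos_z_2 = 7
pos_x_3 = 4.5
pos_y_3 = 0.5
pos_z_3 = 1.5
depth_3 = 1
height_3 = 2.5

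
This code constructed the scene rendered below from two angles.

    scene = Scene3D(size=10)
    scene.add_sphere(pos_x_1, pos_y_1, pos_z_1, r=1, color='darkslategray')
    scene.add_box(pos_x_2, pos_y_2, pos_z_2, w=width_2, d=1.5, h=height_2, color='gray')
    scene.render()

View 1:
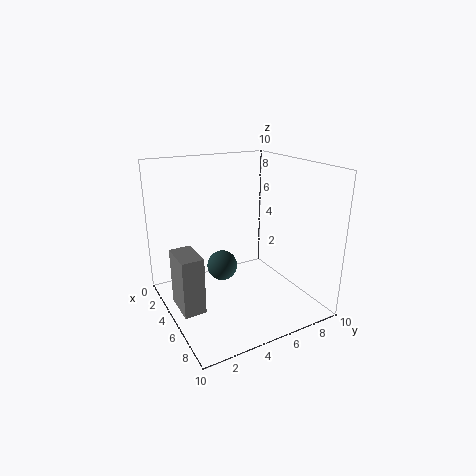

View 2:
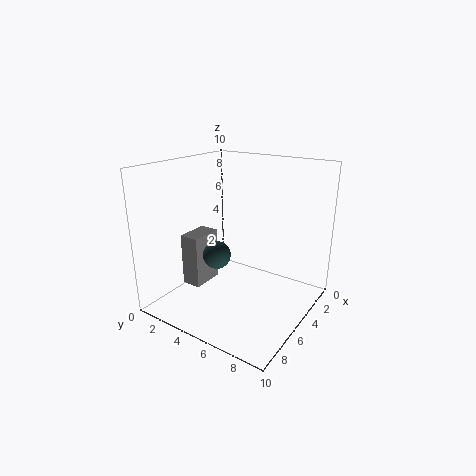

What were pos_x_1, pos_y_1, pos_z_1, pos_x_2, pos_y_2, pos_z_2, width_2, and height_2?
pos_x_1 = 5.5, pos_y_1 = 3.5, pos_z_1 = 3.5, pos_x_2 = 3.5, pos_y_2 = 0.5, pos_z_2 = 0.5, width_2 = 2.5, height_2 = 4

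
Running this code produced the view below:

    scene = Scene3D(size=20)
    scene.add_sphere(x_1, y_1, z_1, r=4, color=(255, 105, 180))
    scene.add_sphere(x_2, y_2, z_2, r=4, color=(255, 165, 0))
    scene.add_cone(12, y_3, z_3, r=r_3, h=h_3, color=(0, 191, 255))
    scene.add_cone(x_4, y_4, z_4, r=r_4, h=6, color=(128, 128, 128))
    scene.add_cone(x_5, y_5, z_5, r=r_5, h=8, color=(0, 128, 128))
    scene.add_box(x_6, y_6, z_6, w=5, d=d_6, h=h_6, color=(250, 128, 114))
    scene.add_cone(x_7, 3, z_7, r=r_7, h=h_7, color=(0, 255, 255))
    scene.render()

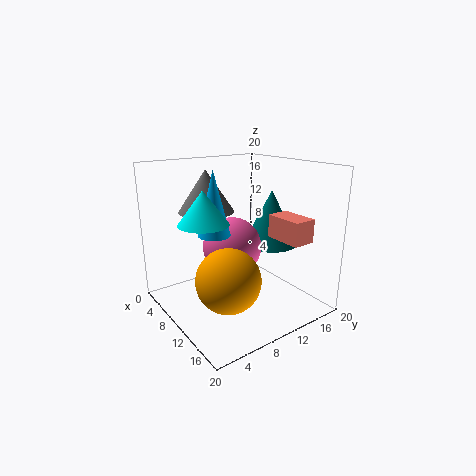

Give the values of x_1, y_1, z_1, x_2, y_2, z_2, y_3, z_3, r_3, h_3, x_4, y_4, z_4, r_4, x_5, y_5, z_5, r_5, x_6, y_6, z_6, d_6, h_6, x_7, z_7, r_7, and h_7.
x_1 = 10
y_1 = 9
z_1 = 9
x_2 = 15
y_2 = 5
z_2 = 7
y_3 = 5
z_3 = 12
r_3 = 2
h_3 = 8
x_4 = 5
y_4 = 8
z_4 = 13
r_4 = 4
x_5 = 10
y_5 = 16
z_5 = 8
r_5 = 4
x_6 = 14
y_6 = 12
z_6 = 11
d_6 = 3
h_6 = 3
x_7 = 13
z_7 = 14
r_7 = 3
h_7 = 4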